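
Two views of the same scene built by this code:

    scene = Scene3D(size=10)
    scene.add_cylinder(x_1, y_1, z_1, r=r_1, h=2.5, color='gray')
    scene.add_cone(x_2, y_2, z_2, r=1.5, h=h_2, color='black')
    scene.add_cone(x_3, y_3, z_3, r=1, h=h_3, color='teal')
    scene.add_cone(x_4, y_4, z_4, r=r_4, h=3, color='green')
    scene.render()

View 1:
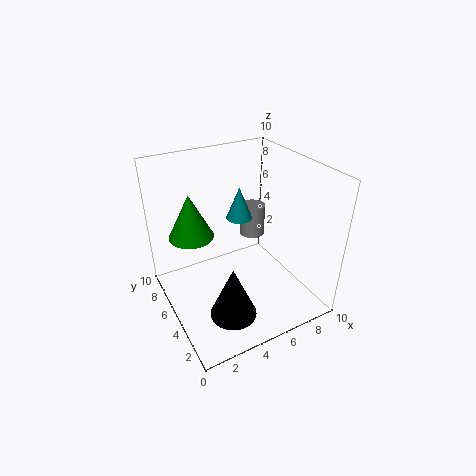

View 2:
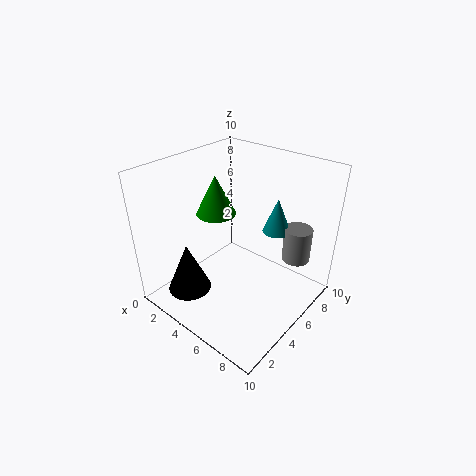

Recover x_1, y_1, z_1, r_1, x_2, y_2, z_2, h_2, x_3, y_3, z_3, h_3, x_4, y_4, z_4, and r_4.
x_1 = 8, y_1 = 8, z_1 = 3, r_1 = 1, x_2 = 3, y_2 = 2, z_2 = 1.5, h_2 = 3.5, x_3 = 6.5, y_3 = 7.5, z_3 = 5, h_3 = 2.5, x_4 = 2, y_4 = 6, z_4 = 5.5, r_4 = 1.5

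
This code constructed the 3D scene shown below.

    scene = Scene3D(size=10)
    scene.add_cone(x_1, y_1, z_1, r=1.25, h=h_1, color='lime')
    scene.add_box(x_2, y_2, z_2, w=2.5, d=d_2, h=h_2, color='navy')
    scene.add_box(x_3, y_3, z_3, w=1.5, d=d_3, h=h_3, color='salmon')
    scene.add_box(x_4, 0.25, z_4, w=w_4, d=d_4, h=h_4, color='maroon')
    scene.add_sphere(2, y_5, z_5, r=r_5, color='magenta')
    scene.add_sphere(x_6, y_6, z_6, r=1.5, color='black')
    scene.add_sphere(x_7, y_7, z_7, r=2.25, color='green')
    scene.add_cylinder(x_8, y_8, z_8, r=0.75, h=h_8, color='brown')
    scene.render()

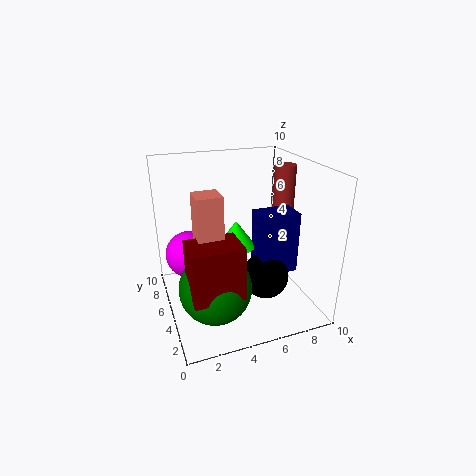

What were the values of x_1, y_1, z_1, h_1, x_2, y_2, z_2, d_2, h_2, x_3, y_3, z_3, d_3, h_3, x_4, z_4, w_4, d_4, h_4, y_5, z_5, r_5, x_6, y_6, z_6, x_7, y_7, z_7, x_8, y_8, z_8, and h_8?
x_1 = 4.5; y_1 = 4; z_1 = 5; h_1 = 1.75; x_2 = 5.5; y_2 = 2; z_2 = 3.5; d_2 = 1.75; h_2 = 4; x_3 = 1.5; y_3 = 1.75; z_3 = 5; d_3 = 1.5; h_3 = 4.25; x_4 = 0.75; z_4 = 3.5; w_4 = 3; d_4 = 2.25; h_4 = 3.25; y_5 = 7.5; z_5 = 3; r_5 = 1.75; x_6 = 6; y_6 = 2.5; z_6 = 3.25; x_7 = 2.5; y_7 = 2.25; z_7 = 3.25; x_8 = 8.5; y_8 = 5.25; z_8 = 6; h_8 = 3.75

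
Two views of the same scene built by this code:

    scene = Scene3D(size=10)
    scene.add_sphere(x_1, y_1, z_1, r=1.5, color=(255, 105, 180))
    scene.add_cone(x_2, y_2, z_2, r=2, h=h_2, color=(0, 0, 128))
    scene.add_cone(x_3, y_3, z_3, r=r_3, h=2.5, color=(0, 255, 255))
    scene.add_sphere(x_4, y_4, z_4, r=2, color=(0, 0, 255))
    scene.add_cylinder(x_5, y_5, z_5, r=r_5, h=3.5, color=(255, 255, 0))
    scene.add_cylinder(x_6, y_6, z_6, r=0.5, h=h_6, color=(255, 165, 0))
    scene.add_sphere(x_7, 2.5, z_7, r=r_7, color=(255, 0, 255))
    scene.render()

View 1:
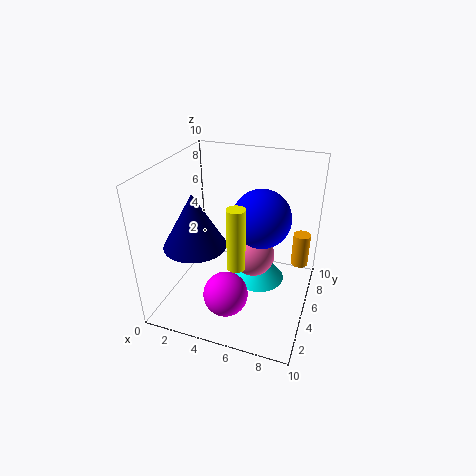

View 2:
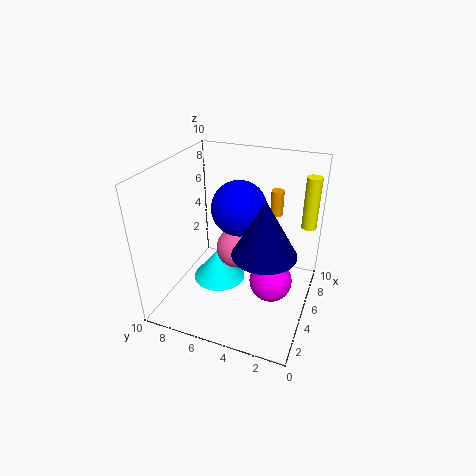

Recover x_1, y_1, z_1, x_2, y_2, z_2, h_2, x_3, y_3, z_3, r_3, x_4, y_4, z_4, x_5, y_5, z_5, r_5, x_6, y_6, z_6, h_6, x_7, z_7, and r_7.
x_1 = 6, y_1 = 5.5, z_1 = 3.5, x_2 = 3, y_2 = 2.5, z_2 = 5.5, h_2 = 3.5, x_3 = 6, y_3 = 7, z_3 = 0.5, r_3 = 2, x_4 = 6.5, y_4 = 5.5, z_4 = 6.5, x_5 = 6.5, y_5 = 0.5, z_5 = 6, r_5 = 0.5, x_6 = 9.5, y_6 = 3.5, z_6 = 5, h_6 = 2, x_7 = 5, z_7 = 2, r_7 = 1.5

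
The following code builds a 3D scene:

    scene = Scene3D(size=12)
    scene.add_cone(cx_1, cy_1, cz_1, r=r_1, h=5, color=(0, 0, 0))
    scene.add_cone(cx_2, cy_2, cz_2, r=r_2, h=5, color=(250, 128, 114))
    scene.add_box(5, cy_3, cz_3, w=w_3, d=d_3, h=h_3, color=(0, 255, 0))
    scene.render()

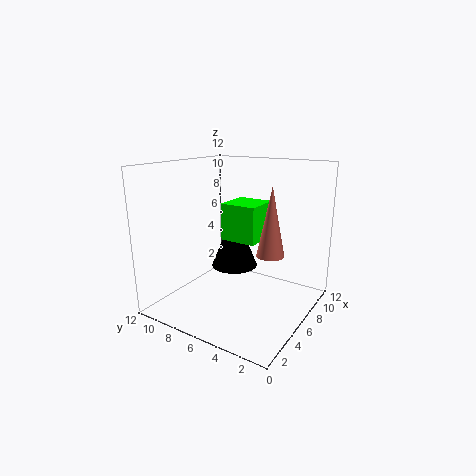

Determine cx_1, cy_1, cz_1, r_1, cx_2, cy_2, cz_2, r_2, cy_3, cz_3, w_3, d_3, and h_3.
cx_1 = 7, cy_1 = 7, cz_1 = 3, r_1 = 2, cx_2 = 4, cy_2 = 2, cz_2 = 6, r_2 = 1, cy_3 = 4, cz_3 = 6, w_3 = 3, d_3 = 3, h_3 = 3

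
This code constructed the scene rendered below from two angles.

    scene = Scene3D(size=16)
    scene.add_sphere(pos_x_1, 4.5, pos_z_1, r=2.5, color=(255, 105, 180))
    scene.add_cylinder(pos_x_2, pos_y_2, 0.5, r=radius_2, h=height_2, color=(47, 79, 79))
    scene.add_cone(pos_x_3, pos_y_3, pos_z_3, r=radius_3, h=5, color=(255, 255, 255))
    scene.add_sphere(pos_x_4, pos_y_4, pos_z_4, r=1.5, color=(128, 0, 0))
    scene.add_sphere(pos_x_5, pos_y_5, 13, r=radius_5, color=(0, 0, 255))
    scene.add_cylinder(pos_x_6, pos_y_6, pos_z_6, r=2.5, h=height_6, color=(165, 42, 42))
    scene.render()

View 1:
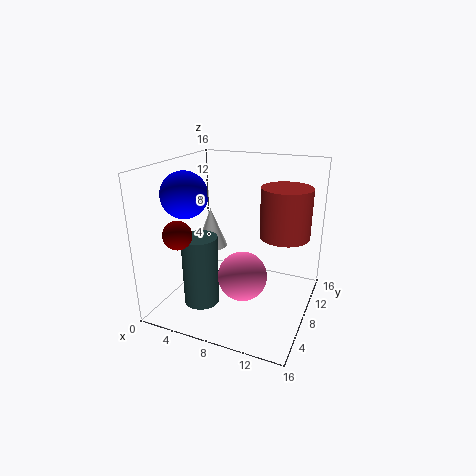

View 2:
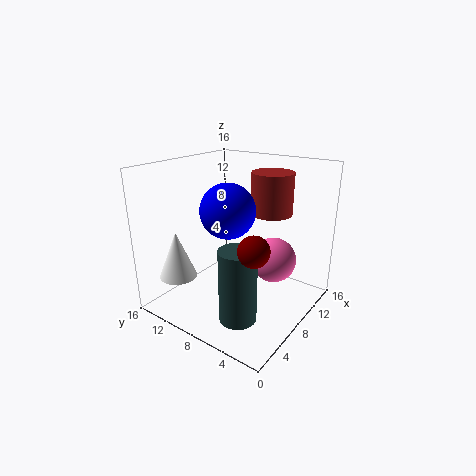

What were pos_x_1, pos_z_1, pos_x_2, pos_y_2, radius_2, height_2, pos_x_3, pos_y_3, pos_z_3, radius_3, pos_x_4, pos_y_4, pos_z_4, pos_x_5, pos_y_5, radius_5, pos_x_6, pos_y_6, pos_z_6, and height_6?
pos_x_1 = 10
pos_z_1 = 5.5
pos_x_2 = 4.5
pos_y_2 = 5.5
radius_2 = 2
height_2 = 8
pos_x_3 = 2.5
pos_y_3 = 12
pos_z_3 = 4.5
radius_3 = 2
pos_x_4 = 3.5
pos_y_4 = 3
pos_z_4 = 9.5
pos_x_5 = 3
pos_y_5 = 5.5
radius_5 = 2.5
pos_x_6 = 13.5
pos_y_6 = 7
pos_z_6 = 9.5
height_6 = 5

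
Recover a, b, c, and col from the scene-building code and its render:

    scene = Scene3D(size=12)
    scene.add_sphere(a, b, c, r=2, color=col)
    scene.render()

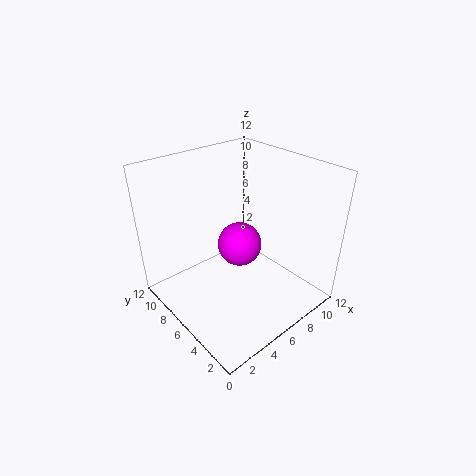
a = 7.5
b = 7.5
c = 4
col = 'magenta'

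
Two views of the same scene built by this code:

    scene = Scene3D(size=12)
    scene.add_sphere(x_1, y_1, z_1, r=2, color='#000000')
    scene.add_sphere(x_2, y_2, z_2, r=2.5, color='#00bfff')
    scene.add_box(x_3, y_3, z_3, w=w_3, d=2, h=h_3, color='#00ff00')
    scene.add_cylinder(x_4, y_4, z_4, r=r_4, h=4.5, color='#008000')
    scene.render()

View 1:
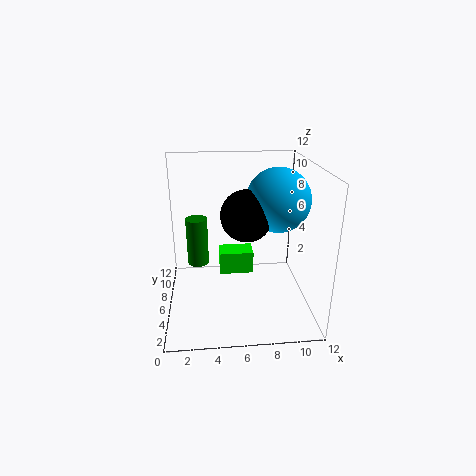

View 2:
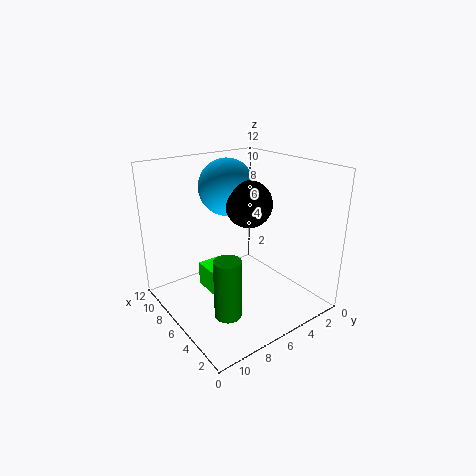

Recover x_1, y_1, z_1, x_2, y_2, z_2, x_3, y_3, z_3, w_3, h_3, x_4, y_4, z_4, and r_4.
x_1 = 6.5
y_1 = 4.5
z_1 = 8.5
x_2 = 9
y_2 = 5
z_2 = 9.5
x_3 = 4.5
y_3 = 7
z_3 = 2
w_3 = 3
h_3 = 2
x_4 = 2.5
y_4 = 9.5
z_4 = 2
r_4 = 1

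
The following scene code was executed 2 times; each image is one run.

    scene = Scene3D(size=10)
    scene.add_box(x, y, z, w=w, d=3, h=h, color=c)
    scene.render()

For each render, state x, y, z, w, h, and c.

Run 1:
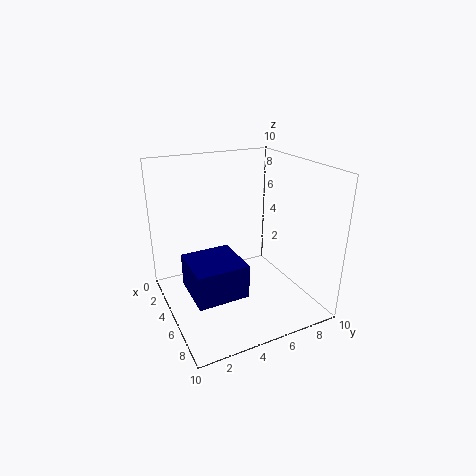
x = 6.5, y = 0.5, z = 3.5, w = 3, h = 2, c = 'navy'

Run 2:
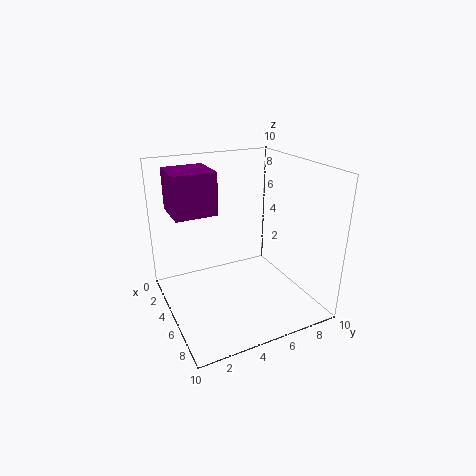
x = 1, y = 1, z = 6.5, w = 3, h = 3, c = 'purple'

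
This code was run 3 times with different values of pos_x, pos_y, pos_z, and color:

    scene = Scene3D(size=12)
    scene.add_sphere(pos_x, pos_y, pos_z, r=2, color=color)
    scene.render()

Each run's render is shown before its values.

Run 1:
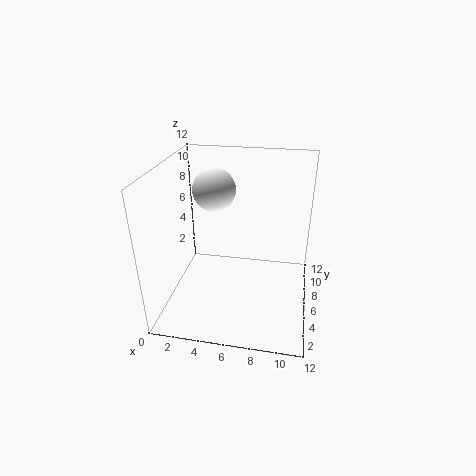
pos_x = 3, pos_y = 10, pos_z = 8.5, color = 'white'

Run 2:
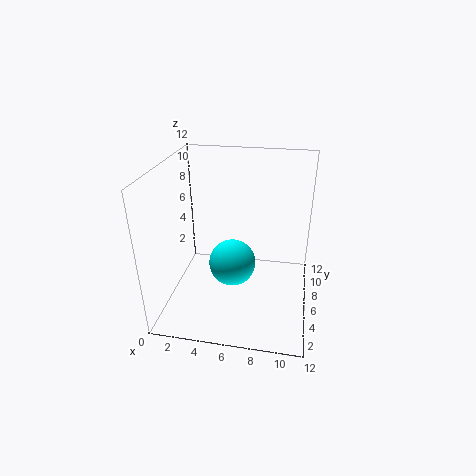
pos_x = 5.5, pos_y = 6, pos_z = 3.5, color = 'cyan'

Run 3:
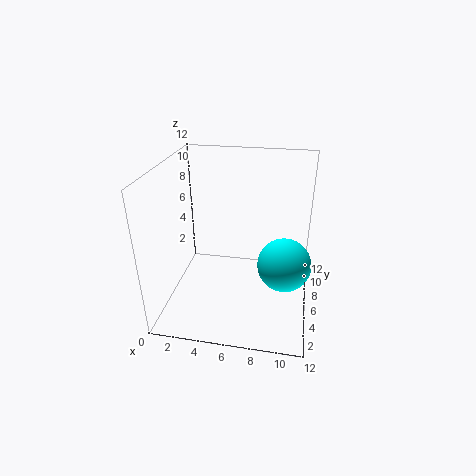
pos_x = 10, pos_y = 3.5, pos_z = 5.5, color = 'cyan'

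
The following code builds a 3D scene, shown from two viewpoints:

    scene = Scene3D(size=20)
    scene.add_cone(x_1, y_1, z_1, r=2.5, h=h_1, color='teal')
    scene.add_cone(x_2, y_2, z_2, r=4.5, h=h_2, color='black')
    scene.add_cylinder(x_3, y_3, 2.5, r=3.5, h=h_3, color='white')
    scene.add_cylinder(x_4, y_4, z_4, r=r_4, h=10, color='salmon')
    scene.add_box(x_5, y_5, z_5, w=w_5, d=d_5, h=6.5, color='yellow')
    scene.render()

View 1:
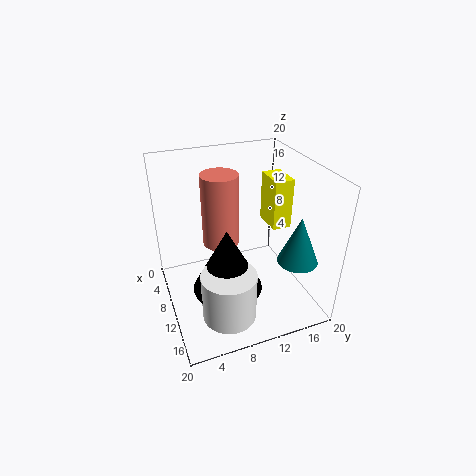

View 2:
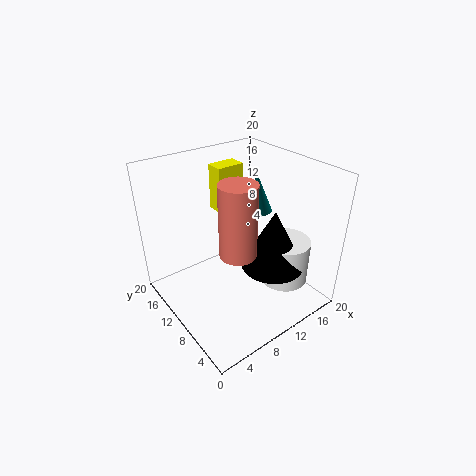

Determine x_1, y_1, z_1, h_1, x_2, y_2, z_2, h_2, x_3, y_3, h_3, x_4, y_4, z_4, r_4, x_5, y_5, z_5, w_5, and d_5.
x_1 = 17.5, y_1 = 15, z_1 = 10, h_1 = 6, x_2 = 14, y_2 = 7, z_2 = 5.5, h_2 = 8.5, x_3 = 16, y_3 = 6.5, h_3 = 6.5, x_4 = 8.5, y_4 = 8, z_4 = 9, r_4 = 2.5, x_5 = 9.5, y_5 = 13.5, z_5 = 12.5, w_5 = 4, d_5 = 2.5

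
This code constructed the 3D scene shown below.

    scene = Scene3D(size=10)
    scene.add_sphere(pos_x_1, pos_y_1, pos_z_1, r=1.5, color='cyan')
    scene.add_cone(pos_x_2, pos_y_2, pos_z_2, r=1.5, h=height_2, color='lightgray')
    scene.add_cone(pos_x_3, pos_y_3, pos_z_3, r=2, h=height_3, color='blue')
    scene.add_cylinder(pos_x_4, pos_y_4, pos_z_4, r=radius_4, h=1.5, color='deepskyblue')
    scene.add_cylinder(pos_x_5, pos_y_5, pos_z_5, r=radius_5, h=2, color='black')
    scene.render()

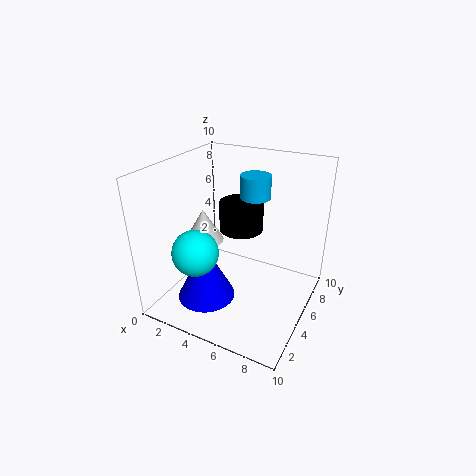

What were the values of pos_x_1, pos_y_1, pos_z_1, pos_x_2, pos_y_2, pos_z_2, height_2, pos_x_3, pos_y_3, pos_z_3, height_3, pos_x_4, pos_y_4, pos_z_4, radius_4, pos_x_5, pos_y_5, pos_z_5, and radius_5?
pos_x_1 = 3.5, pos_y_1 = 2, pos_z_1 = 5, pos_x_2 = 1.5, pos_y_2 = 6, pos_z_2 = 3.5, height_2 = 2.5, pos_x_3 = 3.5, pos_y_3 = 3, pos_z_3 = 1, height_3 = 4, pos_x_4 = 6, pos_y_4 = 5.5, pos_z_4 = 8, radius_4 = 1, pos_x_5 = 5, pos_y_5 = 5.5, pos_z_5 = 5.5, radius_5 = 1.5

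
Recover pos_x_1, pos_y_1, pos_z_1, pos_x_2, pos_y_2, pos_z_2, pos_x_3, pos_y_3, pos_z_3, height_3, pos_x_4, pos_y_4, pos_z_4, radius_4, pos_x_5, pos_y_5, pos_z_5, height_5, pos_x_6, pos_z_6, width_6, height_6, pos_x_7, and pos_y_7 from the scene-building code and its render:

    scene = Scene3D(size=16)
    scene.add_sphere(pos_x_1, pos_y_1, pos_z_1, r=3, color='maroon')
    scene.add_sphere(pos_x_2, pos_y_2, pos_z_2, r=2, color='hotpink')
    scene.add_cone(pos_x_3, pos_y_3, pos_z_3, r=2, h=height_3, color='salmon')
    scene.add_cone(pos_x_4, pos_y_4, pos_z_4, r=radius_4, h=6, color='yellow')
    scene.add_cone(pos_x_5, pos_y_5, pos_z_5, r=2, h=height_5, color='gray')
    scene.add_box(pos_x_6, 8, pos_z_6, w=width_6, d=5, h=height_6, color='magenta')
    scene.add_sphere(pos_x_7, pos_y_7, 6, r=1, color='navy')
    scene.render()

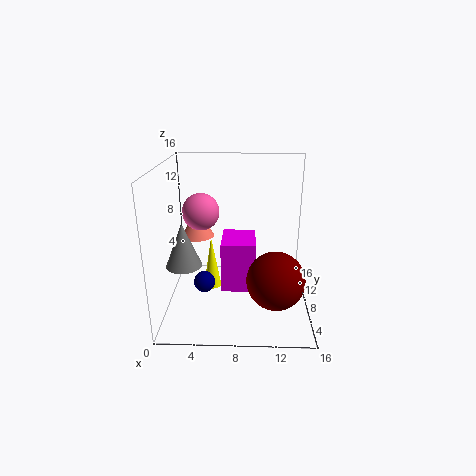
pos_x_1 = 12; pos_y_1 = 4; pos_z_1 = 5; pos_x_2 = 4; pos_y_2 = 8; pos_z_2 = 11; pos_x_3 = 3; pos_y_3 = 11; pos_z_3 = 7; height_3 = 3; pos_x_4 = 5; pos_y_4 = 8; pos_z_4 = 2; radius_4 = 1; pos_x_5 = 2; pos_y_5 = 7; pos_z_5 = 5; height_5 = 5; pos_x_6 = 6; pos_z_6 = 1; width_6 = 4; height_6 = 6; pos_x_7 = 5; pos_y_7 = 2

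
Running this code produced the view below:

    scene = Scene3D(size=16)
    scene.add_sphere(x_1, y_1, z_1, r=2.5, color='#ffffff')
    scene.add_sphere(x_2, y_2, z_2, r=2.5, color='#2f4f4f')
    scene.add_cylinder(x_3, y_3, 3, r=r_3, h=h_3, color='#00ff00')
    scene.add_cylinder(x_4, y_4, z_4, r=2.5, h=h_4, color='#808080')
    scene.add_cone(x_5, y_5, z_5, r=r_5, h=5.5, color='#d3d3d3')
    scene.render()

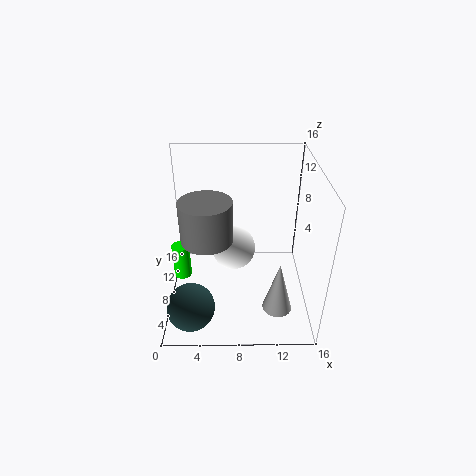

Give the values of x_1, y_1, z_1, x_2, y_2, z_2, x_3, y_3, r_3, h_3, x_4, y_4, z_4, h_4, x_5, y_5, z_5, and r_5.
x_1 = 7.5
y_1 = 9
z_1 = 6
x_2 = 3
y_2 = 2.5
z_2 = 3
x_3 = 1.5
y_3 = 8
r_3 = 1
h_3 = 4
x_4 = 5
y_4 = 4
z_4 = 10.5
h_4 = 4
x_5 = 12
y_5 = 2.5
z_5 = 3
r_5 = 1.5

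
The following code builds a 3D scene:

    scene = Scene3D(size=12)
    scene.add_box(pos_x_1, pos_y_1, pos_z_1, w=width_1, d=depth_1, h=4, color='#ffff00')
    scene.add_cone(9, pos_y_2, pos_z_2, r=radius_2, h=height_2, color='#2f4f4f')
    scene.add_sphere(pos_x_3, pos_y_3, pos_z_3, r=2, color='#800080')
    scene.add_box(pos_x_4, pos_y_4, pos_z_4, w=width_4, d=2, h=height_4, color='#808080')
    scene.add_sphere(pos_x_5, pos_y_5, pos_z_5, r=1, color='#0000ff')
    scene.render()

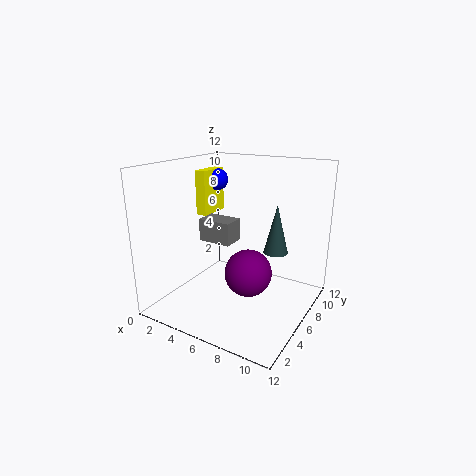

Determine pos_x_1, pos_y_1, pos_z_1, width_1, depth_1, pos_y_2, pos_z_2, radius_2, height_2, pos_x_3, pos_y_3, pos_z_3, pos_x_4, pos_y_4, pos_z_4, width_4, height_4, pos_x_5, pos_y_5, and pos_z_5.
pos_x_1 = 1; pos_y_1 = 7; pos_z_1 = 7; width_1 = 1; depth_1 = 3; pos_y_2 = 7; pos_z_2 = 5; radius_2 = 1; height_2 = 4; pos_x_3 = 7; pos_y_3 = 6; pos_z_3 = 3; pos_x_4 = 2; pos_y_4 = 6; pos_z_4 = 5; width_4 = 3; height_4 = 2; pos_x_5 = 2; pos_y_5 = 9; pos_z_5 = 10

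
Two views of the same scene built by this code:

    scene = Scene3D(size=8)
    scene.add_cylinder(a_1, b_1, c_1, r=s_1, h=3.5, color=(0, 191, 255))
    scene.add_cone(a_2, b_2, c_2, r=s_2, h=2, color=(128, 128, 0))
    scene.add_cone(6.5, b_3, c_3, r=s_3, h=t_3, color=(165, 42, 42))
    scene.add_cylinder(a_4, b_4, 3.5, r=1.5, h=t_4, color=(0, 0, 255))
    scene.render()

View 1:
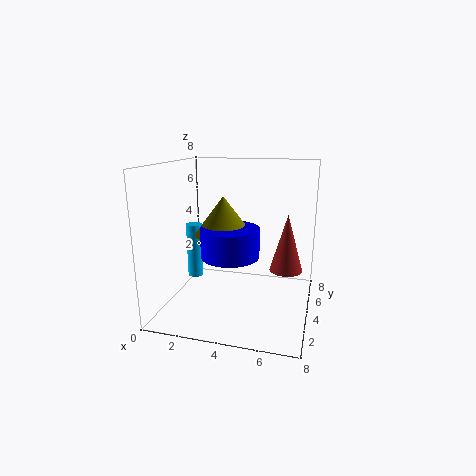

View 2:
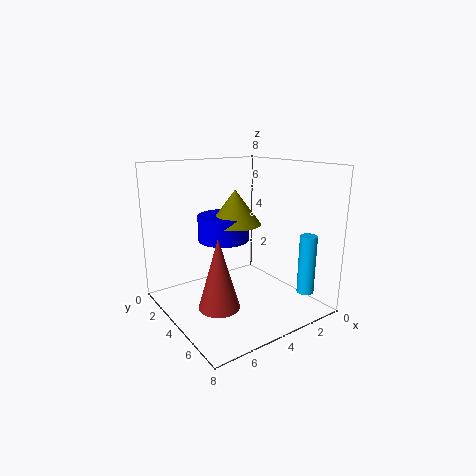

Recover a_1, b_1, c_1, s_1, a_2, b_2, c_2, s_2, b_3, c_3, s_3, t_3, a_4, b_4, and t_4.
a_1 = 0.5, b_1 = 6, c_1 = 0.5, s_1 = 0.5, a_2 = 3.5, b_2 = 3, c_2 = 4.5, s_2 = 1.5, b_3 = 6, c_3 = 1.5, s_3 = 1, t_3 = 3.5, a_4 = 4, b_4 = 2.5, t_4 = 1.5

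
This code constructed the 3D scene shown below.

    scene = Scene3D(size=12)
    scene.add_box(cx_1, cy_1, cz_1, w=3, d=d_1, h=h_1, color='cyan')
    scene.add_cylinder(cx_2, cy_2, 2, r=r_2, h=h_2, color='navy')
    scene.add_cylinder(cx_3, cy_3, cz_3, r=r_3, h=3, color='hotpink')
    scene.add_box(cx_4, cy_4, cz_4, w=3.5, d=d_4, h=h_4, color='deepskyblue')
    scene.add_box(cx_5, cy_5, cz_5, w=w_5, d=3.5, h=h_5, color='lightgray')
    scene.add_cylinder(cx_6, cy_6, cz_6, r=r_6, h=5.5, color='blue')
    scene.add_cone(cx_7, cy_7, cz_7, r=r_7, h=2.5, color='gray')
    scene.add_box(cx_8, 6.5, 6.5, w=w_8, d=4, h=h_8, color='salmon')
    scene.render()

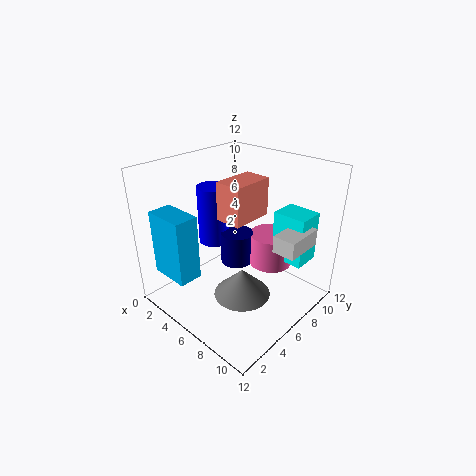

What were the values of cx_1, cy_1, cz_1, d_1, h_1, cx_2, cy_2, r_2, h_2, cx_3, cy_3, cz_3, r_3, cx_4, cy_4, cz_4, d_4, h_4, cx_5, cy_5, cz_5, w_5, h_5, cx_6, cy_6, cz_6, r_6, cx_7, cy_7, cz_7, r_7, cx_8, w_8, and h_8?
cx_1 = 7; cy_1 = 9.5; cz_1 = 3; d_1 = 2.5; h_1 = 4.5; cx_2 = 4; cy_2 = 8; r_2 = 1.5; h_2 = 3; cx_3 = 6.5; cy_3 = 10; cz_3 = 2; r_3 = 2; cx_4 = 1; cy_4 = 1; cz_4 = 3; d_4 = 2; h_4 = 5.5; cx_5 = 8.5; cy_5 = 7.5; cz_5 = 5; w_5 = 2; h_5 = 1.5; cx_6 = 1.5; cy_6 = 7.5; cz_6 = 3.5; r_6 = 1.5; cx_7 = 6.5; cy_7 = 6; cz_7 = 0.5; r_7 = 2.5; cx_8 = 3; w_8 = 2.5; h_8 = 3.5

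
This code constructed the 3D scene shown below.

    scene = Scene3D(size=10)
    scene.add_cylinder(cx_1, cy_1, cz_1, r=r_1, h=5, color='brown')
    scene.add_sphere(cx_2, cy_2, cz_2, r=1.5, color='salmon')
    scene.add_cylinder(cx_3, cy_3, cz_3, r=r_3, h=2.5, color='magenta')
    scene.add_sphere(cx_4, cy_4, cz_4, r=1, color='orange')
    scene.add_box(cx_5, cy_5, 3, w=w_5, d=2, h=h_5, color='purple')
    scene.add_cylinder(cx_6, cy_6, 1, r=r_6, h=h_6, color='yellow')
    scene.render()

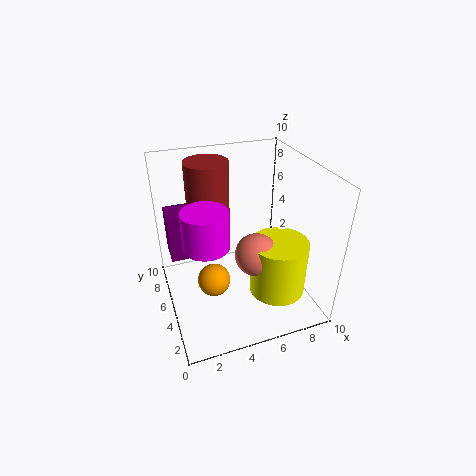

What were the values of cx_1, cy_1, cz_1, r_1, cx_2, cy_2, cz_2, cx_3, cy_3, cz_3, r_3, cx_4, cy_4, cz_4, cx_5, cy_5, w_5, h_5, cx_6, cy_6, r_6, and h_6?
cx_1 = 3.5, cy_1 = 7, cz_1 = 5, r_1 = 1.5, cx_2 = 6, cy_2 = 4, cz_2 = 4, cx_3 = 2.5, cy_3 = 4, cz_3 = 5.5, r_3 = 1.5, cx_4 = 2.5, cy_4 = 2.5, cz_4 = 4, cx_5 = 0.5, cy_5 = 6.5, w_5 = 2, h_5 = 3.5, cx_6 = 7.5, cy_6 = 3.5, r_6 = 2, h_6 = 4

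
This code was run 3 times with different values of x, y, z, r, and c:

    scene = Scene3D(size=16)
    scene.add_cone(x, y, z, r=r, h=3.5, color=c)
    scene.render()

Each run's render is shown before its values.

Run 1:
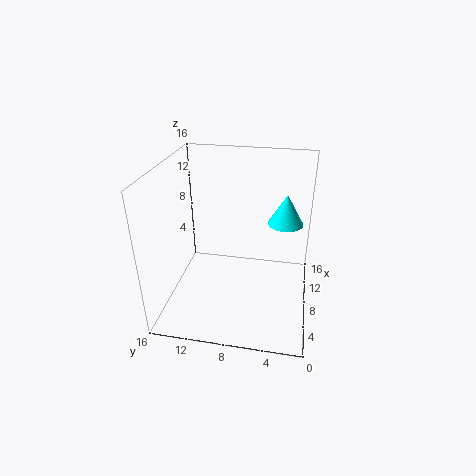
x = 10.5, y = 3, z = 9, r = 2, c = 'cyan'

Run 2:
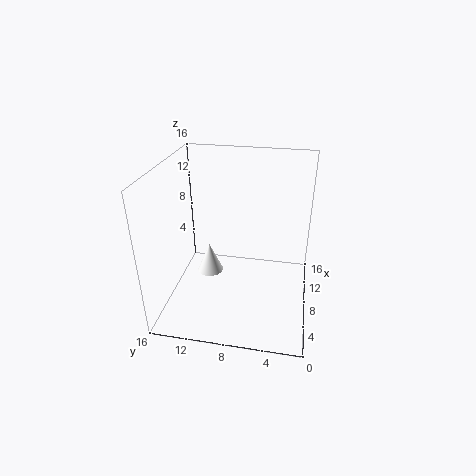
x = 8.5, y = 11.5, z = 3, r = 1.5, c = 'white'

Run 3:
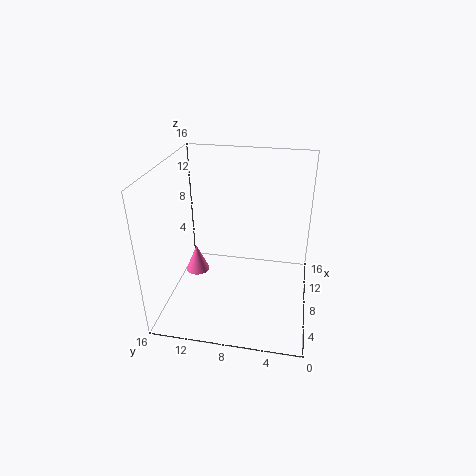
x = 11, y = 14, z = 1, r = 1.5, c = 'hotpink'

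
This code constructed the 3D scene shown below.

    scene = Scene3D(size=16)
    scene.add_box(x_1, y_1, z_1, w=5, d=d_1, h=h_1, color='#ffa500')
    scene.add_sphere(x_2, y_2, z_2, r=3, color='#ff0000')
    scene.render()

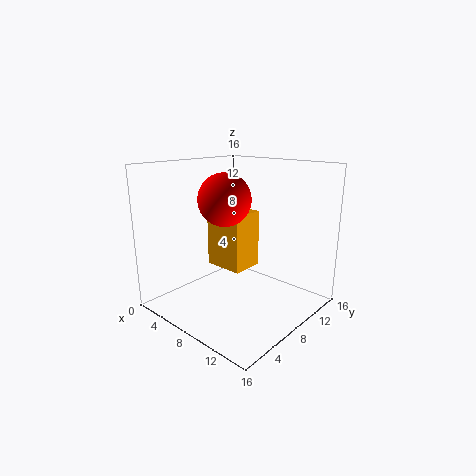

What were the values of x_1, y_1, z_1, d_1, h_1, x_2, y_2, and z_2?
x_1 = 2, y_1 = 9, z_1 = 3, d_1 = 4, h_1 = 7, x_2 = 6, y_2 = 8, z_2 = 12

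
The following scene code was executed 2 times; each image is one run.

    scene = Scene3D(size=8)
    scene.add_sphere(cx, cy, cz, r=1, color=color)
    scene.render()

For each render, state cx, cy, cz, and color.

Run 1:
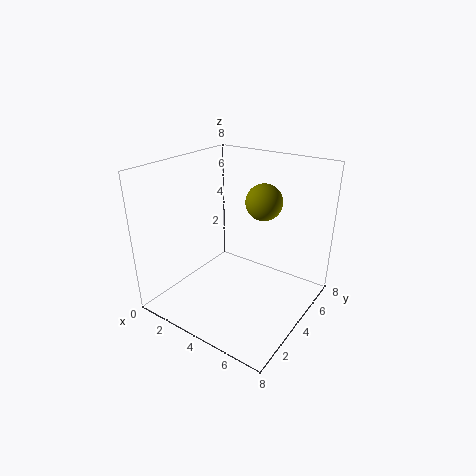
cx = 5
cy = 5
cz = 6
color = 'olive'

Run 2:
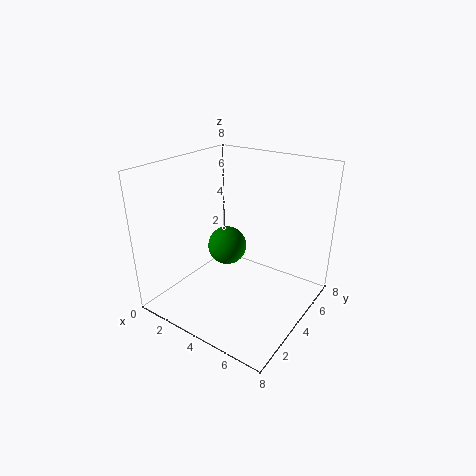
cx = 4
cy = 3
cz = 4
color = 'green'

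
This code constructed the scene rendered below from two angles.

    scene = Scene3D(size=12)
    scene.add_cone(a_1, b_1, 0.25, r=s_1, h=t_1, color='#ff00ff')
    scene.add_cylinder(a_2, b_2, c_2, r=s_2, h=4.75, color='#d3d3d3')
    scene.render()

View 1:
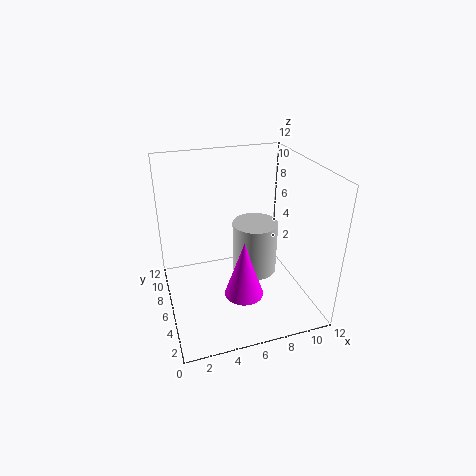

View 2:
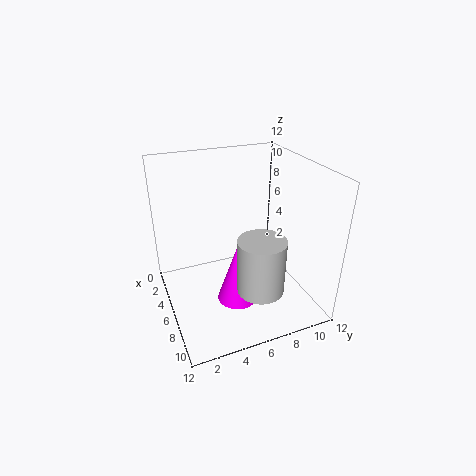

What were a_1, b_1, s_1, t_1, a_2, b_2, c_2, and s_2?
a_1 = 6.5; b_1 = 5.75; s_1 = 1.75; t_1 = 5.25; a_2 = 8; b_2 = 7.25; c_2 = 1.75; s_2 = 2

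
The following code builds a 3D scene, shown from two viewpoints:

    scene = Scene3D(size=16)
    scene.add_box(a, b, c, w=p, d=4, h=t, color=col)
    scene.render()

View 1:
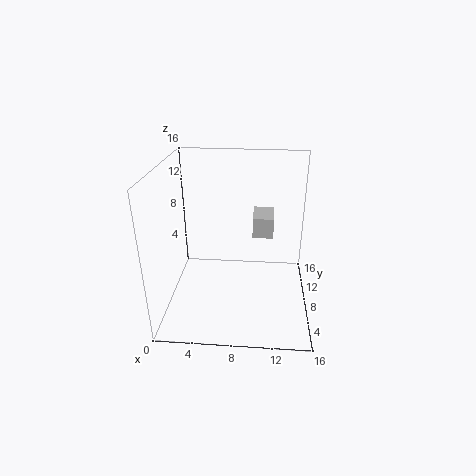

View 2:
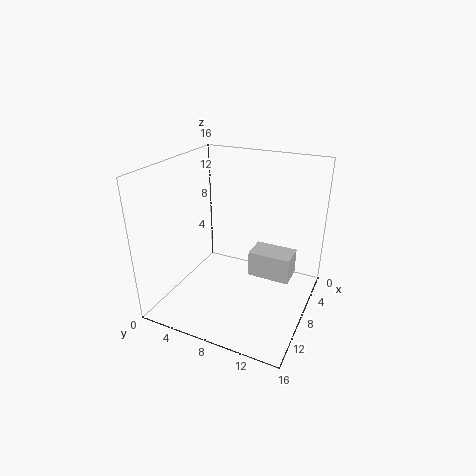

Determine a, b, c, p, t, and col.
a = 9.5
b = 11
c = 6.5
p = 2.5
t = 2.5
col = 'lightgray'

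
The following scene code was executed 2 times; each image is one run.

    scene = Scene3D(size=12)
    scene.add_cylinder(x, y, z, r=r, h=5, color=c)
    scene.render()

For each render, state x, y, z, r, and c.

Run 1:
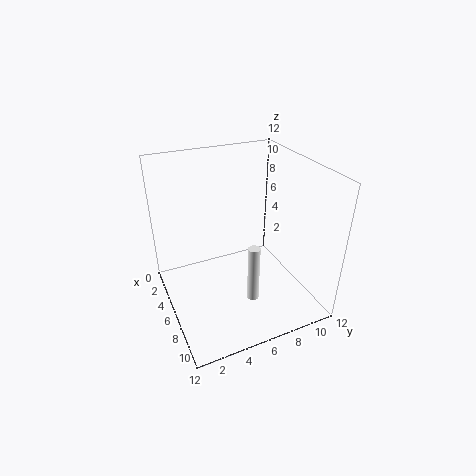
x = 8; y = 6.5; z = 1; r = 0.5; c = 'white'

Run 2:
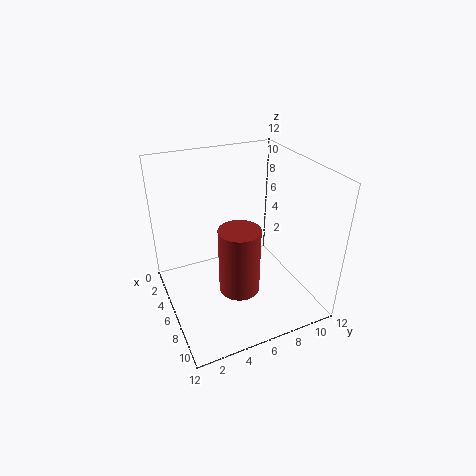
x = 9.5; y = 4.5; z = 4; r = 1.5; c = 'brown'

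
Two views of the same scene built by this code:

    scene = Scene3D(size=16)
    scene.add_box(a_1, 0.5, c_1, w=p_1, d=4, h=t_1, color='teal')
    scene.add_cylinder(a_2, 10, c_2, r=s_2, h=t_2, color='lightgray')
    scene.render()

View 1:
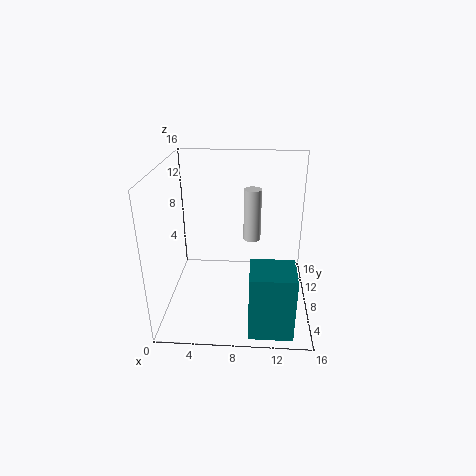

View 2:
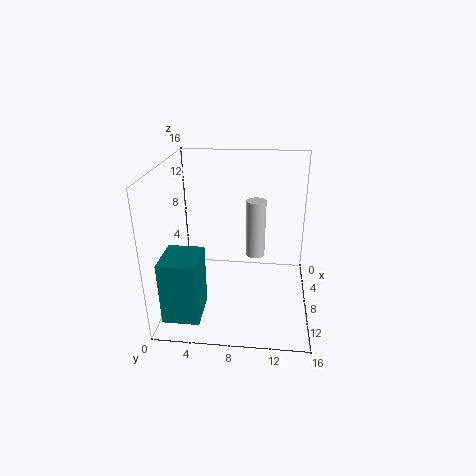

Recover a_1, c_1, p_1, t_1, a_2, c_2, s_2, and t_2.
a_1 = 9.5
c_1 = 0.5
p_1 = 4.5
t_1 = 7
a_2 = 9.5
c_2 = 7
s_2 = 1
t_2 = 6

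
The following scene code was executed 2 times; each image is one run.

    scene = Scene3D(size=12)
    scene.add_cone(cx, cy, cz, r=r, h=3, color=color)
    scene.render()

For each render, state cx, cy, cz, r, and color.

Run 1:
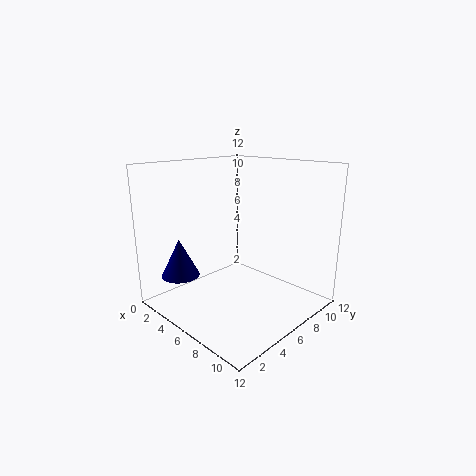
cx = 4; cy = 1.5; cz = 3.5; r = 1.5; color = 'navy'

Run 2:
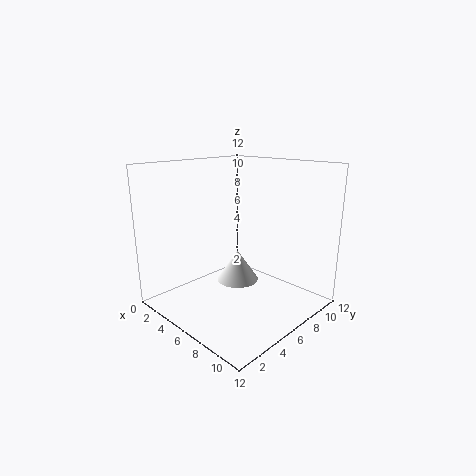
cx = 3.5; cy = 8.5; cz = 0.5; r = 2; color = 'white'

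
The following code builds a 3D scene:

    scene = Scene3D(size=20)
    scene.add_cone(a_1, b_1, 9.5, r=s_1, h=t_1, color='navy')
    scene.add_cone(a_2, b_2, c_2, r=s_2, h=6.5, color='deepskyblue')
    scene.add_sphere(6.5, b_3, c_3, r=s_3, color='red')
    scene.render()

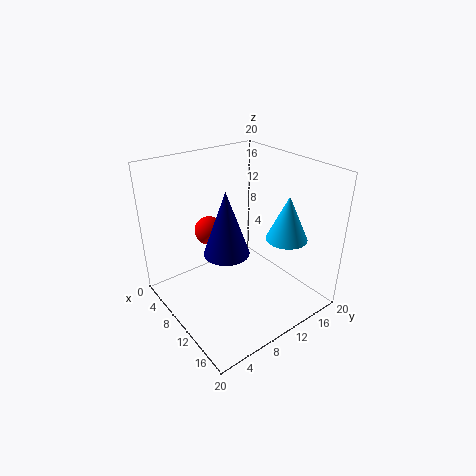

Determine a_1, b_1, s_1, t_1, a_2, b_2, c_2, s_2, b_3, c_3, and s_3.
a_1 = 11.5; b_1 = 7; s_1 = 3; t_1 = 8.5; a_2 = 13; b_2 = 16.5; c_2 = 9; s_2 = 3; b_3 = 7.5; c_3 = 10.5; s_3 = 2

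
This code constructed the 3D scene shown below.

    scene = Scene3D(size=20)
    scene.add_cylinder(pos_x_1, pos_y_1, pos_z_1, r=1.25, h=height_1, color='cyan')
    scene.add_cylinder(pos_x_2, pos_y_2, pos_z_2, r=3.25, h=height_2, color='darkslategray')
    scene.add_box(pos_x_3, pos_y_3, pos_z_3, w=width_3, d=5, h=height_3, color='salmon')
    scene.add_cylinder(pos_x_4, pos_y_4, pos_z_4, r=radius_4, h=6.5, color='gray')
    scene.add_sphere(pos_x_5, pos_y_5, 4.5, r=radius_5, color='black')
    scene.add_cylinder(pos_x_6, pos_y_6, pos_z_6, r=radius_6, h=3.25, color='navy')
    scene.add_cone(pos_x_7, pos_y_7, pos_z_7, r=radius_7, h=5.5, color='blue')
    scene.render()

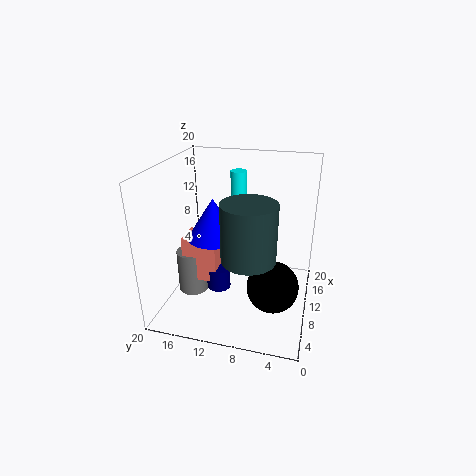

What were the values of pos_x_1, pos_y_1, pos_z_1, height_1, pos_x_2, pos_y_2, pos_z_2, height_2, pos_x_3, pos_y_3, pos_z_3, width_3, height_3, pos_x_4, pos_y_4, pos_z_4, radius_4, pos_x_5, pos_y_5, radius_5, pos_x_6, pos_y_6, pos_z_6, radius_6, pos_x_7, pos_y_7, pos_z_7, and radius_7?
pos_x_1 = 17, pos_y_1 = 11.75, pos_z_1 = 8.5, height_1 = 9, pos_x_2 = 3.5, pos_y_2 = 7, pos_z_2 = 10.75, height_2 = 7, pos_x_3 = 8.5, pos_y_3 = 13, pos_z_3 = 3, width_3 = 4, height_3 = 6.5, pos_x_4 = 10.25, pos_y_4 = 17.25, pos_z_4 = 0.25, radius_4 = 2.25, pos_x_5 = 7.5, pos_y_5 = 4.5, radius_5 = 3.5, pos_x_6 = 10, pos_y_6 = 13, pos_z_6 = 1.5, radius_6 = 1.75, pos_x_7 = 8.5, pos_y_7 = 13, pos_z_7 = 10.5, radius_7 = 3.5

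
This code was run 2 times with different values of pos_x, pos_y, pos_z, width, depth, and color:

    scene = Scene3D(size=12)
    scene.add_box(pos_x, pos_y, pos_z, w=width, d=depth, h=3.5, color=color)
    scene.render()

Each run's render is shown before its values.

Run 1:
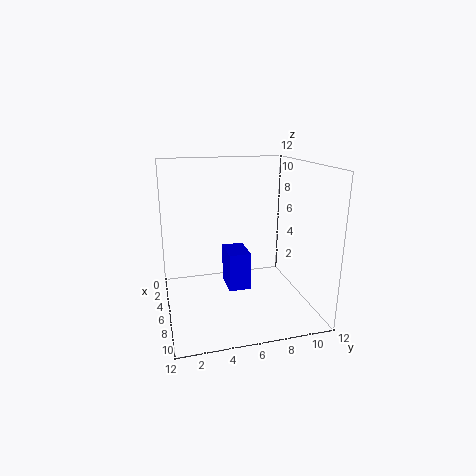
pos_x = 2
pos_y = 5.5
pos_z = 0.5
width = 3
depth = 2
color = 'blue'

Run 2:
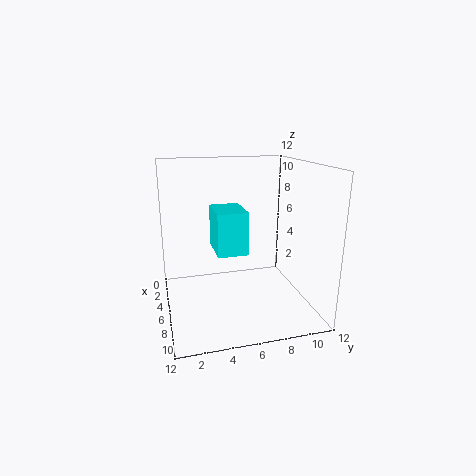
pos_x = 4
pos_y = 4
pos_z = 5
width = 3.5
depth = 2.5
color = 'cyan'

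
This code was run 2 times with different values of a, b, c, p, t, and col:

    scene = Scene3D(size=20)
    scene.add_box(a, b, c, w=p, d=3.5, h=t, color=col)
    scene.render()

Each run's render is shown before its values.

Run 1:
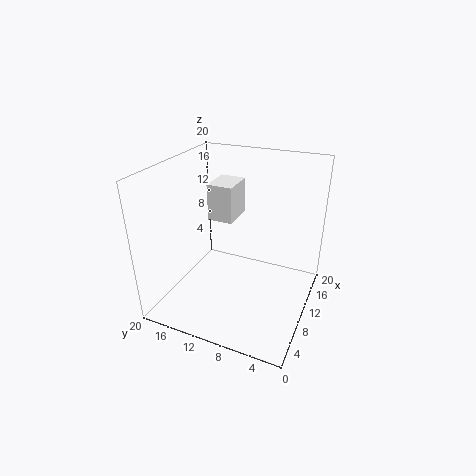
a = 9; b = 10.5; c = 12.5; p = 4.5; t = 5; col = 'white'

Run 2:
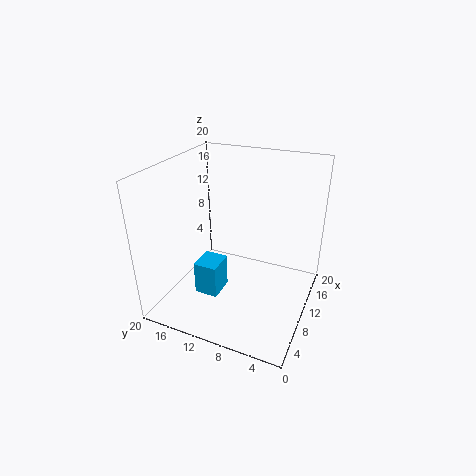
a = 7.5; b = 12.5; c = 0.5; p = 4; t = 5; col = 'deepskyblue'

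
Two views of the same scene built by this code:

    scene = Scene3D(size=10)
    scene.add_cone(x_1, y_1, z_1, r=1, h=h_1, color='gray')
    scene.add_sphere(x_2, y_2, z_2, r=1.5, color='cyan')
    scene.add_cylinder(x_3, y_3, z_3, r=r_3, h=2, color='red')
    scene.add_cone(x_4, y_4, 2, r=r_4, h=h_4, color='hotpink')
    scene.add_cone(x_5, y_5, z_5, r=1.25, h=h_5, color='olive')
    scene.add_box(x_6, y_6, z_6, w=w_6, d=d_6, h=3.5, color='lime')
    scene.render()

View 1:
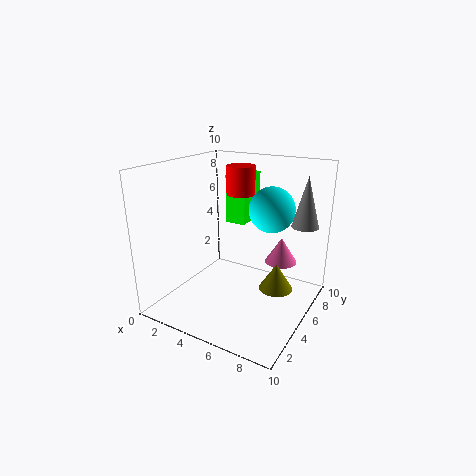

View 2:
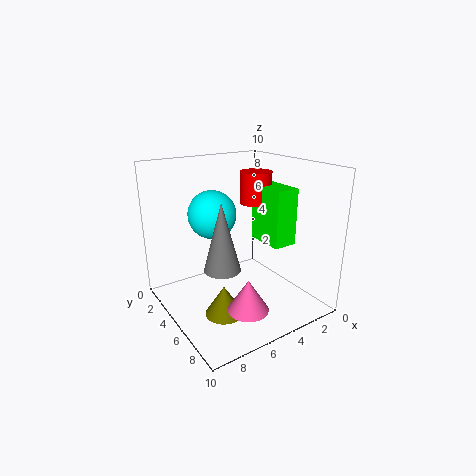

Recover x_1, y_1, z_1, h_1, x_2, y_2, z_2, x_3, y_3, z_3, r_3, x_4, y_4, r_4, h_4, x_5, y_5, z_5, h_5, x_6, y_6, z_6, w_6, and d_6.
x_1 = 8.5, y_1 = 8.75, z_1 = 5.25, h_1 = 3.75, x_2 = 7.25, y_2 = 5.5, z_2 = 7.25, x_3 = 4.5, y_3 = 6.25, z_3 = 7.75, r_3 = 1, x_4 = 6.75, y_4 = 8.75, r_4 = 1.25, h_4 = 2, x_5 = 7.25, y_5 = 6.75, z_5 = 0.75, h_5 = 2, x_6 = 3.25, y_6 = 6.25, z_6 = 5.5, w_6 = 1.5, d_6 = 2.5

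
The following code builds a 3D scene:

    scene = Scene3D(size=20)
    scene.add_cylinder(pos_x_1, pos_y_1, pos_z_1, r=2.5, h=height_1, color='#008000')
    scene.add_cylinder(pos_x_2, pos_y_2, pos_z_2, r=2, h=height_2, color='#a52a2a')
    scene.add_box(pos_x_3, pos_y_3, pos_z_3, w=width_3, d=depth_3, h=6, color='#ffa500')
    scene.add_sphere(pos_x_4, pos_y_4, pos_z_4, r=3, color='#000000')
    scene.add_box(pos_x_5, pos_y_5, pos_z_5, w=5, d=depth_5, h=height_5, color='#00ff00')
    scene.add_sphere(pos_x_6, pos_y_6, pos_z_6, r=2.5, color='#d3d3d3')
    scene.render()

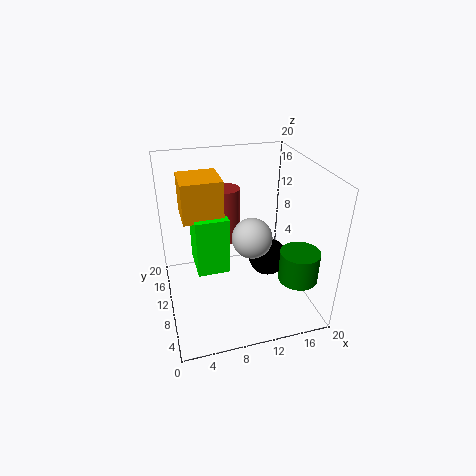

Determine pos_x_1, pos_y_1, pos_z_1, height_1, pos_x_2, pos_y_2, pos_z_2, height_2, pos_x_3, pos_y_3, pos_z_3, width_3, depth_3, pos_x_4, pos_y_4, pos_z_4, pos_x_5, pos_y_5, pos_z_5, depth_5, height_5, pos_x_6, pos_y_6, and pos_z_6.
pos_x_1 = 16
pos_y_1 = 3
pos_z_1 = 7
height_1 = 4
pos_x_2 = 10
pos_y_2 = 16
pos_z_2 = 6.5
height_2 = 8.5
pos_x_3 = 3
pos_y_3 = 13.5
pos_z_3 = 11
width_3 = 6
depth_3 = 6
pos_x_4 = 16
pos_y_4 = 13.5
pos_z_4 = 3.5
pos_x_5 = 4.5
pos_y_5 = 12.5
pos_z_5 = 2.5
depth_5 = 6.5
height_5 = 9
pos_x_6 = 10.5
pos_y_6 = 5.5
pos_z_6 = 12.5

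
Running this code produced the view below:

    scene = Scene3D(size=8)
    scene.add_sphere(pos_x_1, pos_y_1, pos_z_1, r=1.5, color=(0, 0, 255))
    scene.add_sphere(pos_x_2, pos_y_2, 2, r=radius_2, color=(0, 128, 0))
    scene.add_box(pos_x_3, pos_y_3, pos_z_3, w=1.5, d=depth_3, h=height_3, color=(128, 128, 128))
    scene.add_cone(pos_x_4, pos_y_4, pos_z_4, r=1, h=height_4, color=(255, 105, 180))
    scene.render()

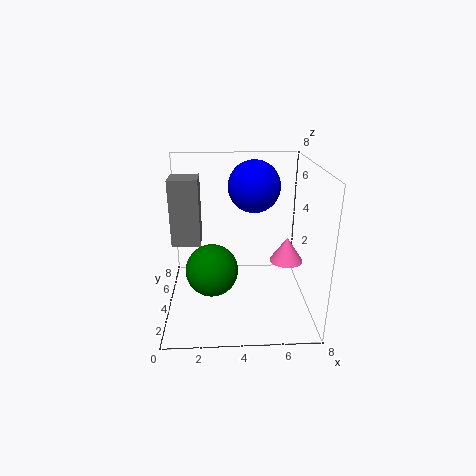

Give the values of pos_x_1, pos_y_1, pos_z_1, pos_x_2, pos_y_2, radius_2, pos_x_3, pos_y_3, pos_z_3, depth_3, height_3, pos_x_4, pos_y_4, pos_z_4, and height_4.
pos_x_1 = 5, pos_y_1 = 5.5, pos_z_1 = 6.5, pos_x_2 = 2.5, pos_y_2 = 4, radius_2 = 1.5, pos_x_3 = 0.5, pos_y_3 = 3, pos_z_3 = 4, depth_3 = 1.5, height_3 = 3.5, pos_x_4 = 7, pos_y_4 = 5, pos_z_4 = 2, height_4 = 1.5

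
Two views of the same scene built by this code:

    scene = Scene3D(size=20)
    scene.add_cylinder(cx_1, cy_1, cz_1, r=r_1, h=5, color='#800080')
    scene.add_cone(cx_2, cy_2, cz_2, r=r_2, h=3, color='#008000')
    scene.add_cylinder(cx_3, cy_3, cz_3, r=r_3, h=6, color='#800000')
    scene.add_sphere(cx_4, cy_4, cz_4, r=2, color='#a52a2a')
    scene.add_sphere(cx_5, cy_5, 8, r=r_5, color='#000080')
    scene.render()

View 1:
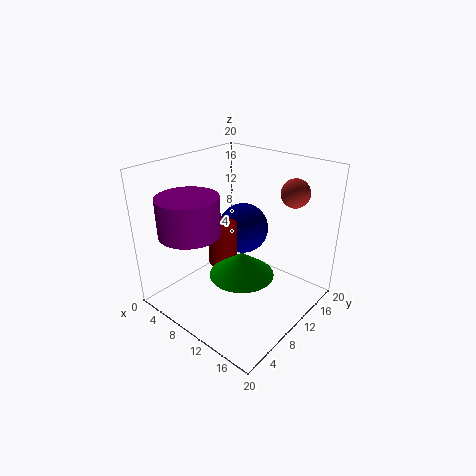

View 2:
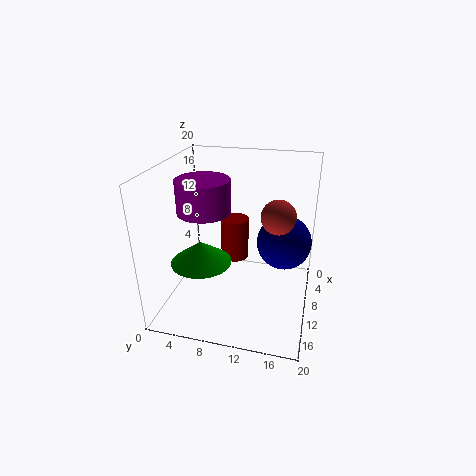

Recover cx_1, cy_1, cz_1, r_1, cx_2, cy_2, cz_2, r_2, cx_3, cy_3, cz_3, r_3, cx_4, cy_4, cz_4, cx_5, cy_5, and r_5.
cx_1 = 7
cy_1 = 4
cz_1 = 12
r_1 = 4
cx_2 = 14
cy_2 = 6
cz_2 = 8
r_2 = 4
cx_3 = 8
cy_3 = 9
cz_3 = 6
r_3 = 2
cx_4 = 15
cy_4 = 16
cz_4 = 16
cx_5 = 6
cy_5 = 16
r_5 = 4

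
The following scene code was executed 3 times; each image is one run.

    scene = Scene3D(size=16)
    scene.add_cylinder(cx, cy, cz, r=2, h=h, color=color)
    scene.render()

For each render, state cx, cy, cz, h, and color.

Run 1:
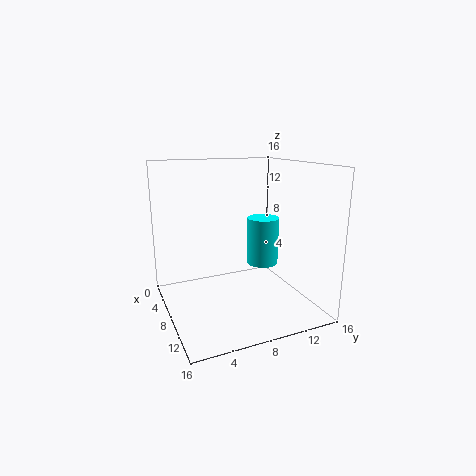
cx = 4.5
cy = 13
cz = 3
h = 6
color = 'cyan'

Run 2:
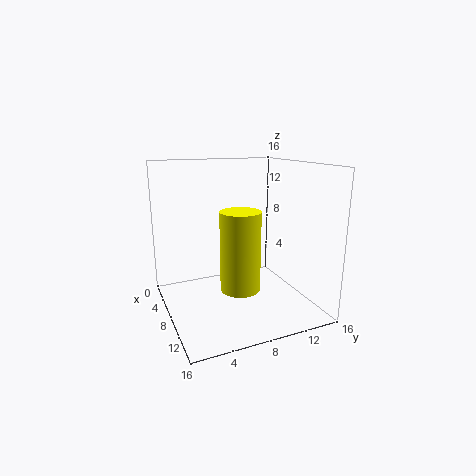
cx = 12
cy = 6.5
cz = 4
h = 8
color = 'yellow'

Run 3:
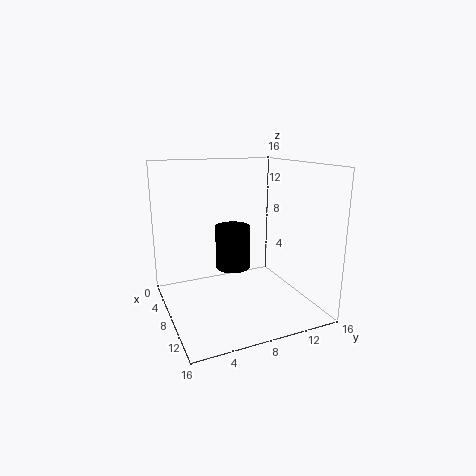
cx = 6.5
cy = 8
cz = 4
h = 5
color = 'black'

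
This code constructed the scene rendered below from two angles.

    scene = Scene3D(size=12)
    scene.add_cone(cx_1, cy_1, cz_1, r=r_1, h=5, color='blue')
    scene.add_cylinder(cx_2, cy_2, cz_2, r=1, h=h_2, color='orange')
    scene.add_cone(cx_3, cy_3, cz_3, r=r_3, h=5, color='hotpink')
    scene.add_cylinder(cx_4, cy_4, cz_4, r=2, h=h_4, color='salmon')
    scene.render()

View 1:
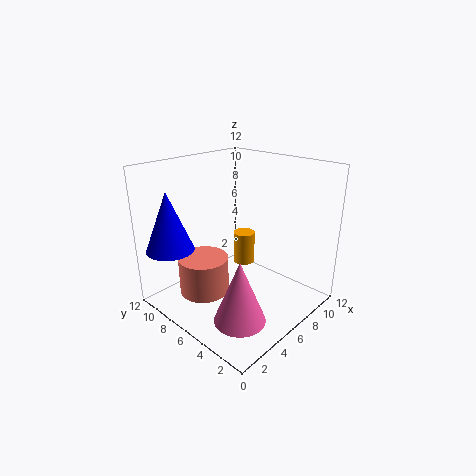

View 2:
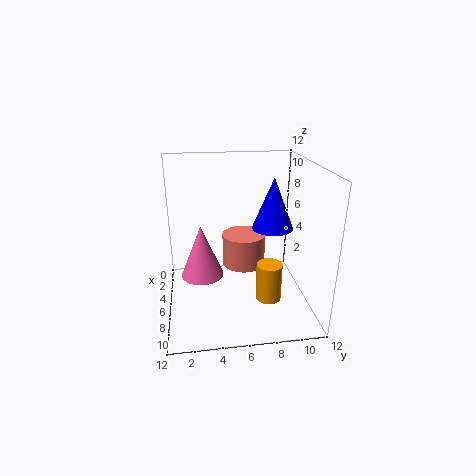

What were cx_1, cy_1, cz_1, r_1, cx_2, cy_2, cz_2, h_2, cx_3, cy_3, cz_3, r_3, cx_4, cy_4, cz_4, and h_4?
cx_1 = 2, cy_1 = 10, cz_1 = 5, r_1 = 2, cx_2 = 9, cy_2 = 8, cz_2 = 2, h_2 = 3, cx_3 = 3, cy_3 = 3, cz_3 = 1, r_3 = 2, cx_4 = 3, cy_4 = 7, cz_4 = 2, h_4 = 3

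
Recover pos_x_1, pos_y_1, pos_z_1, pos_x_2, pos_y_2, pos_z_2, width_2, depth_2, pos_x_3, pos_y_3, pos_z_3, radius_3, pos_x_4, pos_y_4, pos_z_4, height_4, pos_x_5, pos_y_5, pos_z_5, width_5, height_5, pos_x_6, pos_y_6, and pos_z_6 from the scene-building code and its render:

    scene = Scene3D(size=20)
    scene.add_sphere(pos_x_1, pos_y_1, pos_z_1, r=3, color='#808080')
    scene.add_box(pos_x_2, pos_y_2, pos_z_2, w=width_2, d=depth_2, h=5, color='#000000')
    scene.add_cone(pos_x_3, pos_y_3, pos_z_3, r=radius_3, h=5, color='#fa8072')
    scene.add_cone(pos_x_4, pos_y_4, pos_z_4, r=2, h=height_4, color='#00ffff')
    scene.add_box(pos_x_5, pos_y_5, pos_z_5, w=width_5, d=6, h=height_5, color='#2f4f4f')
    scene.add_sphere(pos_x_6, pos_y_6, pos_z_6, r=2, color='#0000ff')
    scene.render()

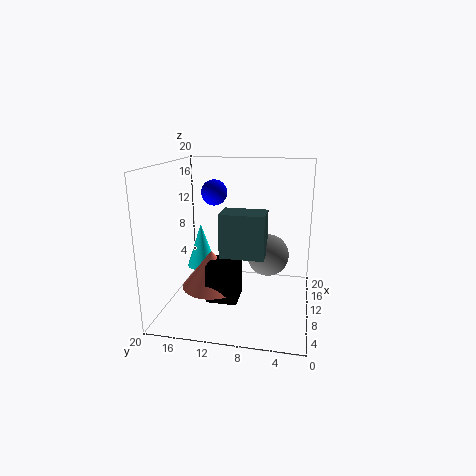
pos_x_1 = 12
pos_y_1 = 6
pos_z_1 = 7
pos_x_2 = 4
pos_y_2 = 9
pos_z_2 = 3
width_2 = 4
depth_2 = 4
pos_x_3 = 7
pos_y_3 = 13
pos_z_3 = 4
radius_3 = 4
pos_x_4 = 9
pos_y_4 = 15
pos_z_4 = 6
height_4 = 6
pos_x_5 = 7
pos_y_5 = 6
pos_z_5 = 8
width_5 = 4
height_5 = 6
pos_x_6 = 16
pos_y_6 = 15
pos_z_6 = 15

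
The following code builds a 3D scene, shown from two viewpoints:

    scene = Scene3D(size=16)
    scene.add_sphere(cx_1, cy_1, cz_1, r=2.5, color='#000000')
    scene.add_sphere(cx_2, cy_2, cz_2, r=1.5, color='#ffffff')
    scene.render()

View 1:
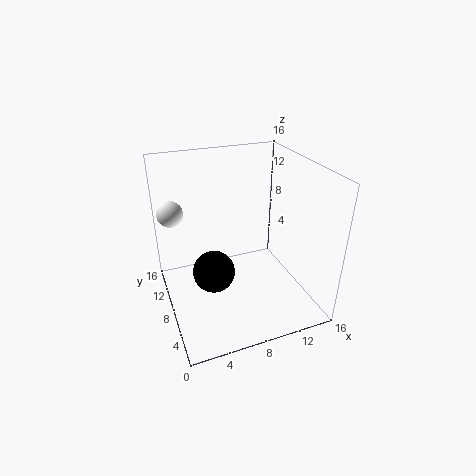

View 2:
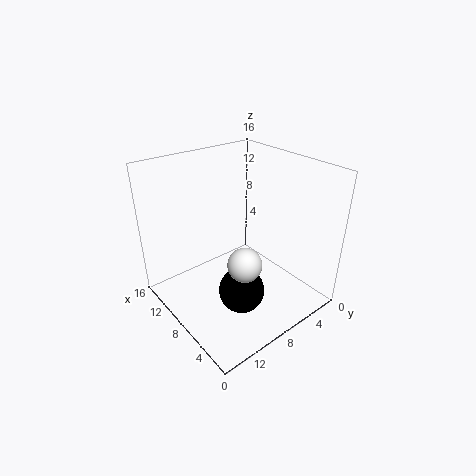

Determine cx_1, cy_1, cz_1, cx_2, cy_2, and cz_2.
cx_1 = 5.5; cy_1 = 9.5; cz_1 = 3; cx_2 = 1.5; cy_2 = 12.5; cz_2 = 10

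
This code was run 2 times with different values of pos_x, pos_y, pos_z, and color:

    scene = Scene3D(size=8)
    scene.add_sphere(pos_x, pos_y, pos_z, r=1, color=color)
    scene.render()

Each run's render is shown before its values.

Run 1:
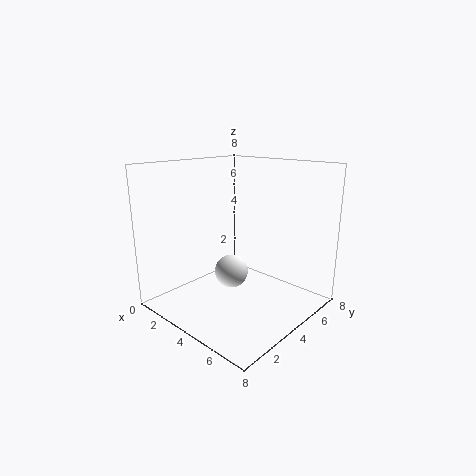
pos_x = 3
pos_y = 4.5
pos_z = 1.5
color = 'white'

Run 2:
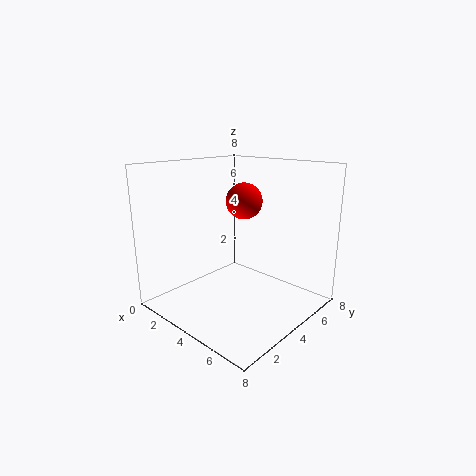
pos_x = 4
pos_y = 4.5
pos_z = 6
color = 'red'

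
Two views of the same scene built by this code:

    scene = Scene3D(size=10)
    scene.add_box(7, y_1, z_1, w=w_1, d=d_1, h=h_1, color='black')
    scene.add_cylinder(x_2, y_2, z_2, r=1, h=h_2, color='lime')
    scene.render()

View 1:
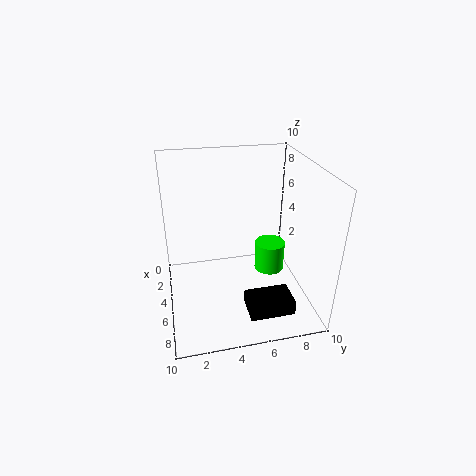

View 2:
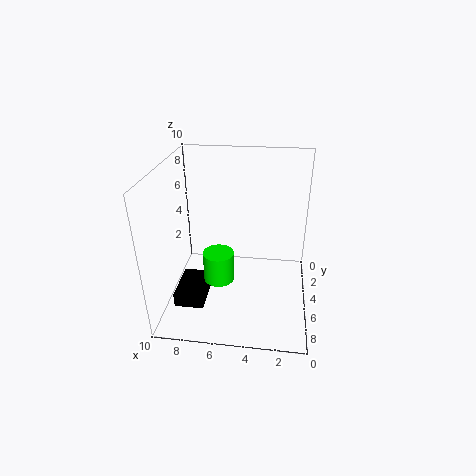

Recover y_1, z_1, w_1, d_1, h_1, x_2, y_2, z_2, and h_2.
y_1 = 5
z_1 = 1
w_1 = 2
d_1 = 3
h_1 = 1
x_2 = 6
y_2 = 7
z_2 = 3
h_2 = 2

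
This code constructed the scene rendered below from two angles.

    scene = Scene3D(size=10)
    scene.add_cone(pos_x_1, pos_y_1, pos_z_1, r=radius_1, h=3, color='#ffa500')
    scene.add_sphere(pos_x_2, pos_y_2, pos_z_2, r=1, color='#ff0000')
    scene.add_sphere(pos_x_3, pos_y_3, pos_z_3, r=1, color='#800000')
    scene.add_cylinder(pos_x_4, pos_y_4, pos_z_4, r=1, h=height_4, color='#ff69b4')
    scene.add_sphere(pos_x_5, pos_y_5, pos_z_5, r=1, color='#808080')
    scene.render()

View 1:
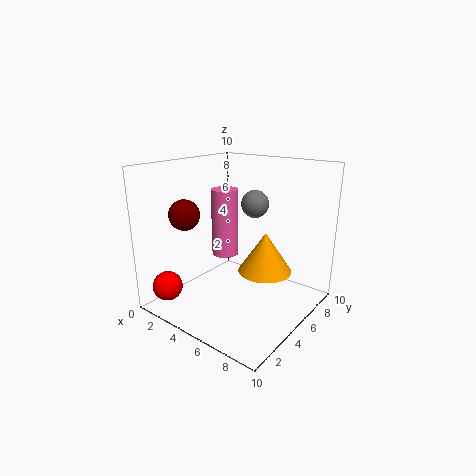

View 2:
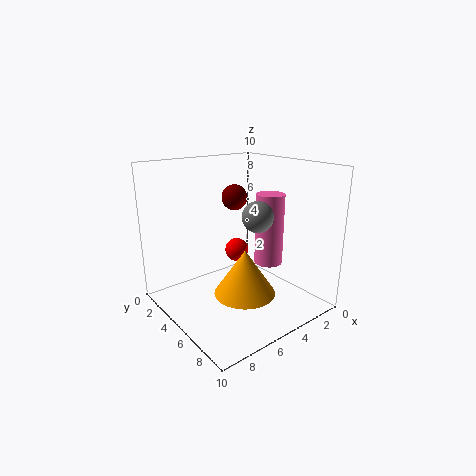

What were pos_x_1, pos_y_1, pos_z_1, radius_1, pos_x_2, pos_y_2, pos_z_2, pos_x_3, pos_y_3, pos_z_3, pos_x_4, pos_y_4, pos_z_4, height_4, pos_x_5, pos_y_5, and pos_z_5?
pos_x_1 = 6; pos_y_1 = 7; pos_z_1 = 2; radius_1 = 2; pos_x_2 = 2; pos_y_2 = 1; pos_z_2 = 2; pos_x_3 = 3; pos_y_3 = 2; pos_z_3 = 7; pos_x_4 = 3; pos_y_4 = 6; pos_z_4 = 3; height_4 = 5; pos_x_5 = 5; pos_y_5 = 7; pos_z_5 = 7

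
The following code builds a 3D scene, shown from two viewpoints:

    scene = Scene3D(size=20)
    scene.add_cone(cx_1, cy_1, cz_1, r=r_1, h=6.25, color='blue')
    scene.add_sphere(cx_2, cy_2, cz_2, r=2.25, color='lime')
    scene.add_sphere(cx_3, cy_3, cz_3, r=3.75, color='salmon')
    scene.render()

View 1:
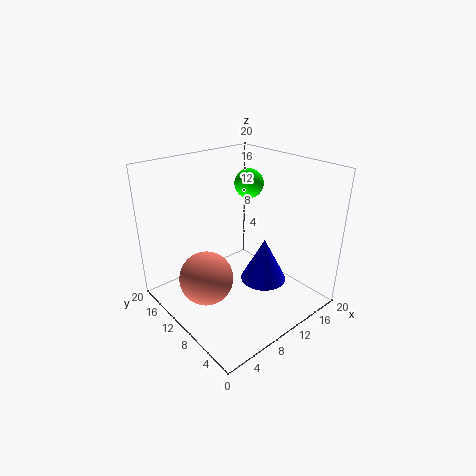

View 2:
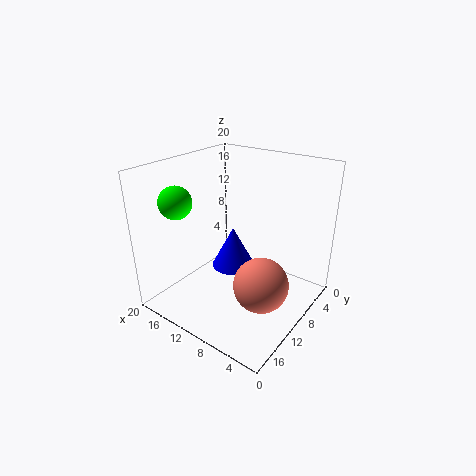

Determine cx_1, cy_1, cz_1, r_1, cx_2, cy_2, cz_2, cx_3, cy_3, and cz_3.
cx_1 = 12.75
cy_1 = 7.5
cz_1 = 3.5
r_1 = 3.25
cx_2 = 16.5
cy_2 = 15
cz_2 = 15.25
cx_3 = 5.25
cy_3 = 11.25
cz_3 = 4.75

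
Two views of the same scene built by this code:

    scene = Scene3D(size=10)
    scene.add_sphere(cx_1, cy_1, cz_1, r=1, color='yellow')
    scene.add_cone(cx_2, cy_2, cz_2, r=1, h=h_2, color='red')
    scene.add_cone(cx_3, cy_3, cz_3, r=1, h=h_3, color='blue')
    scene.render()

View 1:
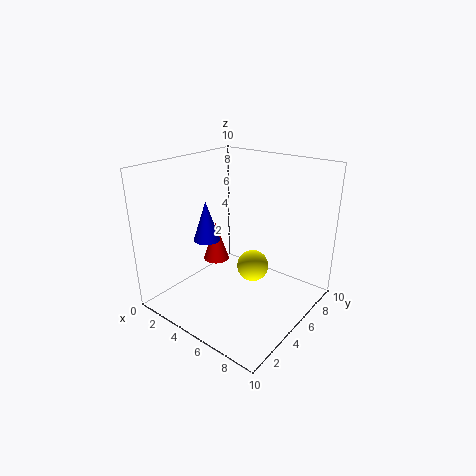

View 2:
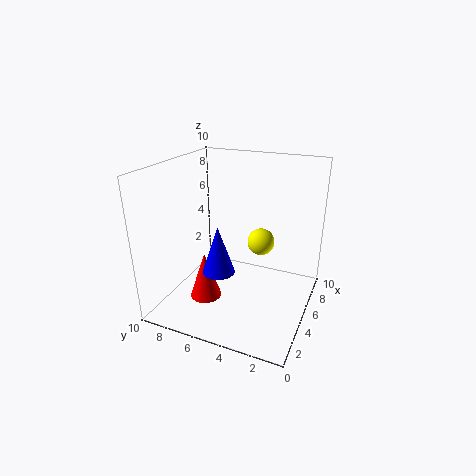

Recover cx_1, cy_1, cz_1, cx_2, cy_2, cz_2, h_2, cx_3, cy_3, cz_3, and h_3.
cx_1 = 7, cy_1 = 4, cz_1 = 4, cx_2 = 2, cy_2 = 6, cz_2 = 2, h_2 = 3, cx_3 = 2, cy_3 = 5, cz_3 = 4, h_3 = 3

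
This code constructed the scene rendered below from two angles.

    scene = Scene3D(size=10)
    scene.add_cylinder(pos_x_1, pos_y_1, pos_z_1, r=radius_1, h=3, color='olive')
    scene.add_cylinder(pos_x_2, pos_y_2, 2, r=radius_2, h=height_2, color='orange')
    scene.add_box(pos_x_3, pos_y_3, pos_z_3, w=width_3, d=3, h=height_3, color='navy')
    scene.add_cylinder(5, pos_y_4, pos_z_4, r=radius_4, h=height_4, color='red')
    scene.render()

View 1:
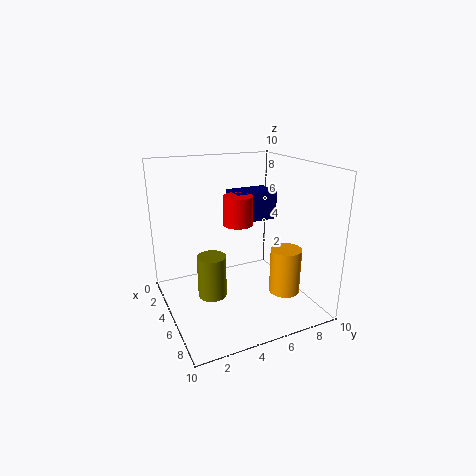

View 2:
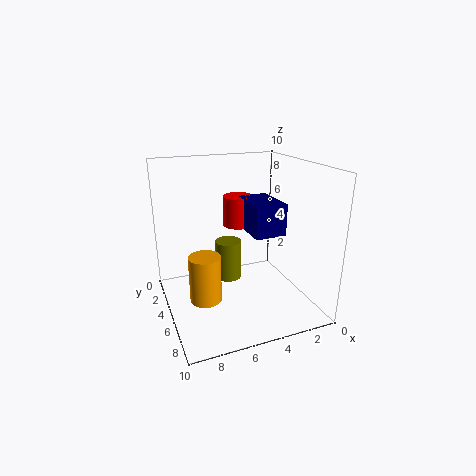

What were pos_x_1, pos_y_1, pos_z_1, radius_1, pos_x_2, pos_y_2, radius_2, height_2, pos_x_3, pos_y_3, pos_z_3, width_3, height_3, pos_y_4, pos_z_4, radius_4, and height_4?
pos_x_1 = 5, pos_y_1 = 3, pos_z_1 = 1, radius_1 = 1, pos_x_2 = 8, pos_y_2 = 7, radius_2 = 1, height_2 = 3, pos_x_3 = 3, pos_y_3 = 5, pos_z_3 = 6, width_3 = 2, height_3 = 2, pos_y_4 = 5, pos_z_4 = 6, radius_4 = 1, height_4 = 2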